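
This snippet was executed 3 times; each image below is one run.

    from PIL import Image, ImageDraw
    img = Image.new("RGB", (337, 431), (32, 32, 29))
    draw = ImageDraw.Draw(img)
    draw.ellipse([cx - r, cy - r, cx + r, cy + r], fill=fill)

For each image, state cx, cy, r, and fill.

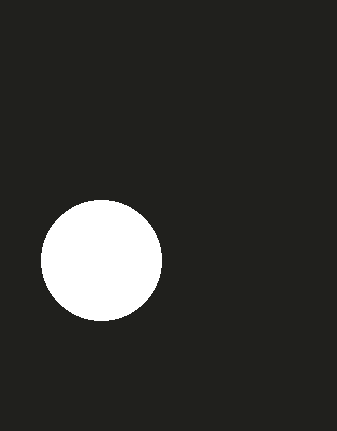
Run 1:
cx = 101, cy = 260, r = 60, fill = 'white'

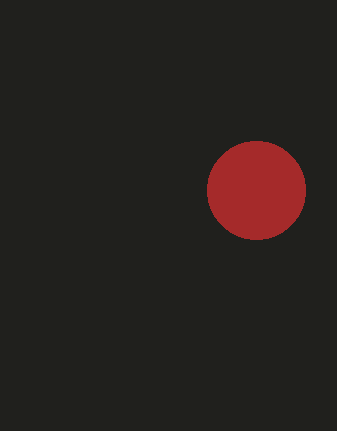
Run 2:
cx = 256; cy = 190; r = 49; fill = 'brown'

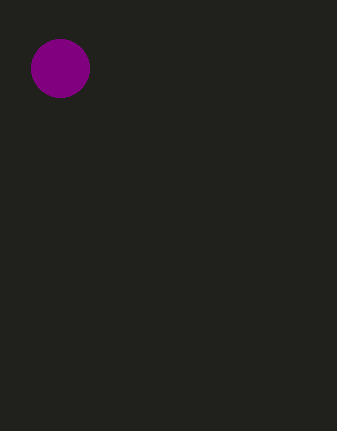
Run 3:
cx = 60
cy = 68
r = 29
fill = 'purple'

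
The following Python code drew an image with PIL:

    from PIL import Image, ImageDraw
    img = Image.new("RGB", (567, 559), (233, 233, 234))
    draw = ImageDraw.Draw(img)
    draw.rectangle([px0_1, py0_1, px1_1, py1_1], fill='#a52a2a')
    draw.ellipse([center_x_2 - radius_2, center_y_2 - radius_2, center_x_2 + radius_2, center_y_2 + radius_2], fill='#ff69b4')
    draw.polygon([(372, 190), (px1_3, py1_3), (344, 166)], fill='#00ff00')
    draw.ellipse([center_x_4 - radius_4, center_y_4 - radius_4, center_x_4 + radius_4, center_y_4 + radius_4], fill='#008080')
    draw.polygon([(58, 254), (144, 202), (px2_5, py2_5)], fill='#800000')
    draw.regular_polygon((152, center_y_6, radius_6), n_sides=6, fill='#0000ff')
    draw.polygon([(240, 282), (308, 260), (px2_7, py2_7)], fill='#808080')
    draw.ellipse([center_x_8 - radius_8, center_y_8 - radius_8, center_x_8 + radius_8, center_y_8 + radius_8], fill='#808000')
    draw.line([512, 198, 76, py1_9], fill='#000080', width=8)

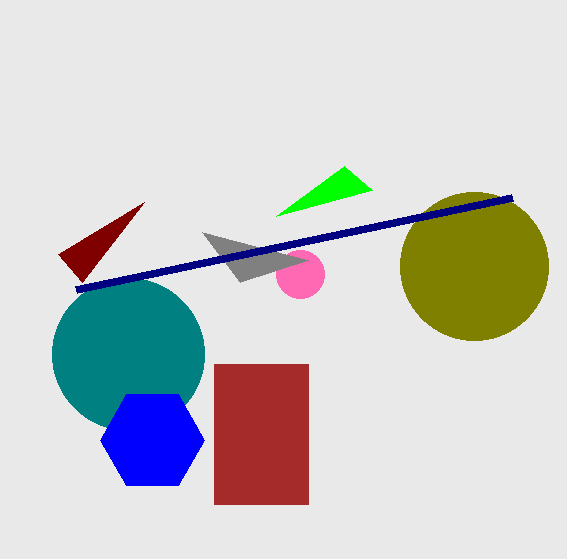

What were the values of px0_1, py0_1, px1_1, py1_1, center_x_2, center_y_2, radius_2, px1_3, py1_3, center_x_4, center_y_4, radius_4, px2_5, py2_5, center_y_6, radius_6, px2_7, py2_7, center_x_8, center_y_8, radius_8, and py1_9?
px0_1 = 214, py0_1 = 364, px1_1 = 308, py1_1 = 504, center_x_2 = 300, center_y_2 = 274, radius_2 = 24, px1_3 = 276, py1_3 = 216, center_x_4 = 128, center_y_4 = 354, radius_4 = 76, px2_5 = 82, py2_5 = 282, center_y_6 = 440, radius_6 = 52, px2_7 = 202, py2_7 = 232, center_x_8 = 474, center_y_8 = 266, radius_8 = 74, py1_9 = 290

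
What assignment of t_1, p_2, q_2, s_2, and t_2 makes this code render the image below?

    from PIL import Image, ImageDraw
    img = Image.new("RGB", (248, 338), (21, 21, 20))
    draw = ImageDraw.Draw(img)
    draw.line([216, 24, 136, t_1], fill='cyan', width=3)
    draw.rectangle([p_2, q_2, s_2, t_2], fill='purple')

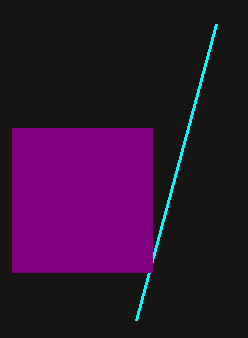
t_1 = 320
p_2 = 12
q_2 = 128
s_2 = 152
t_2 = 272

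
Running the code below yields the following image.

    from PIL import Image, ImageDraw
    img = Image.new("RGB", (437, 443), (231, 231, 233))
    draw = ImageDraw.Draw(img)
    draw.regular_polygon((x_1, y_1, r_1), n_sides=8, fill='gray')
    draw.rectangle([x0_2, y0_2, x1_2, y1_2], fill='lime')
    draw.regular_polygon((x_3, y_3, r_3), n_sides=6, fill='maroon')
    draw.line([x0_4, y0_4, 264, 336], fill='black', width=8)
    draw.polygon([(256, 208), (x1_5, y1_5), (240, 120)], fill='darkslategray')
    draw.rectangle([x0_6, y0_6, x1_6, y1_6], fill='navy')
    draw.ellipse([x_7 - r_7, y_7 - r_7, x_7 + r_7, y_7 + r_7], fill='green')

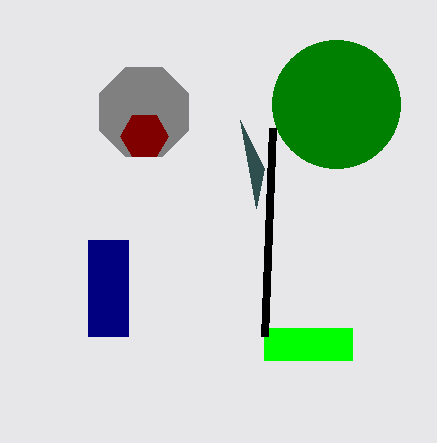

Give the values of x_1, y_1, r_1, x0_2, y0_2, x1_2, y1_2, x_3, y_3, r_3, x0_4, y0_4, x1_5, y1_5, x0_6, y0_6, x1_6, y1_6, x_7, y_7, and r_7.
x_1 = 144
y_1 = 112
r_1 = 48
x0_2 = 264
y0_2 = 328
x1_2 = 352
y1_2 = 360
x_3 = 144
y_3 = 136
r_3 = 24
x0_4 = 272
y0_4 = 128
x1_5 = 264
y1_5 = 168
x0_6 = 88
y0_6 = 240
x1_6 = 128
y1_6 = 336
x_7 = 336
y_7 = 104
r_7 = 64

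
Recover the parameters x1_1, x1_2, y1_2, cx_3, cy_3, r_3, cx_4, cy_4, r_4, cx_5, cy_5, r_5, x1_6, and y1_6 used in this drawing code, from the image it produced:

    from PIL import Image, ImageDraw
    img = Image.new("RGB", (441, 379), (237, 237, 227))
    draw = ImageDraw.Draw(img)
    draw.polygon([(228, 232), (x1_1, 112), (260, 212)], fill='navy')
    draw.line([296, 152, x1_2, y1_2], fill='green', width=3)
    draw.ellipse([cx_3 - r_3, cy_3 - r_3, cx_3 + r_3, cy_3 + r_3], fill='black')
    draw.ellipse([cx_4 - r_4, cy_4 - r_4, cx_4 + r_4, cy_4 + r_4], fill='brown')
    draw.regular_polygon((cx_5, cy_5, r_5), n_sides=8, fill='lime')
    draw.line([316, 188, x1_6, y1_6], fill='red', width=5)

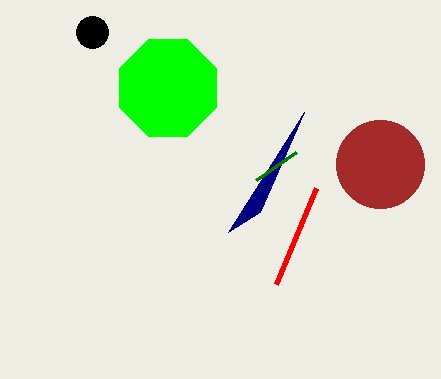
x1_1 = 304, x1_2 = 256, y1_2 = 180, cx_3 = 92, cy_3 = 32, r_3 = 16, cx_4 = 380, cy_4 = 164, r_4 = 44, cx_5 = 168, cy_5 = 88, r_5 = 52, x1_6 = 276, y1_6 = 284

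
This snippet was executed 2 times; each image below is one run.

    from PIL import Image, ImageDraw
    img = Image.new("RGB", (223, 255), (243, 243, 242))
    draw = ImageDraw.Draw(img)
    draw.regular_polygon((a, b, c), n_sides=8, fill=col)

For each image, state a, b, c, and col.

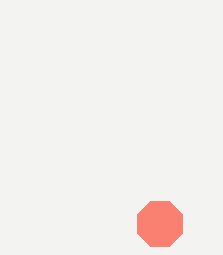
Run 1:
a = 160; b = 224; c = 24; col = 'salmon'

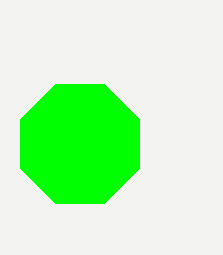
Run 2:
a = 80; b = 144; c = 64; col = 'lime'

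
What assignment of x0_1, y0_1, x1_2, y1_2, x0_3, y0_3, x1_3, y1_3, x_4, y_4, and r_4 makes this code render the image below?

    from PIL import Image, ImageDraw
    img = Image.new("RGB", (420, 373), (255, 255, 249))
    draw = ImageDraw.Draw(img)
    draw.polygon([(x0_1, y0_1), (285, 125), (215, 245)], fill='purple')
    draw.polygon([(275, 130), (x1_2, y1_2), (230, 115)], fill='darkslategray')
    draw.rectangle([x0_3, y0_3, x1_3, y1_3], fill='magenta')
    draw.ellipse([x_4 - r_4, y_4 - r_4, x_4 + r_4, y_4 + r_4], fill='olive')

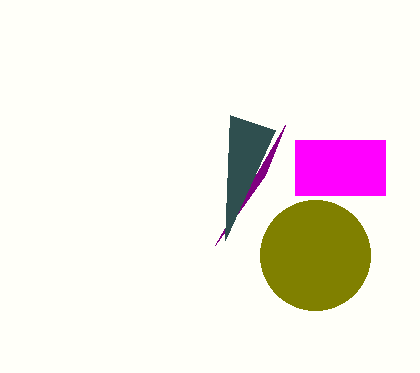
x0_1 = 265; y0_1 = 175; x1_2 = 225; y1_2 = 240; x0_3 = 295; y0_3 = 140; x1_3 = 385; y1_3 = 195; x_4 = 315; y_4 = 255; r_4 = 55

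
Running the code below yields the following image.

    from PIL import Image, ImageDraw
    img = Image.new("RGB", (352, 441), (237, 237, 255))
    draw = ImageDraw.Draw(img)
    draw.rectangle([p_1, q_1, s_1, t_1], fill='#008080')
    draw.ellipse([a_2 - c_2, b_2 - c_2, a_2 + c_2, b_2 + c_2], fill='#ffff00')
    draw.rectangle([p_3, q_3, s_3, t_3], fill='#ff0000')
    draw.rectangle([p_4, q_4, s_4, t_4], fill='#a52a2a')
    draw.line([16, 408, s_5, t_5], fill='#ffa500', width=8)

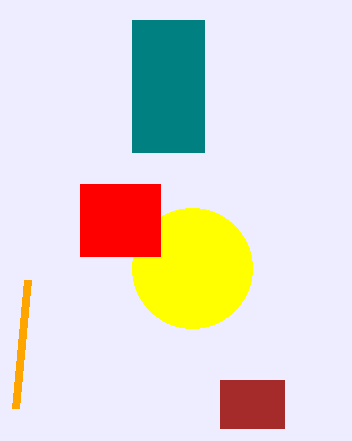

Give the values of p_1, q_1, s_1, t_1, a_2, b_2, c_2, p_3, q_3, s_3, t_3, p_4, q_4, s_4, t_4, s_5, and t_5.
p_1 = 132, q_1 = 20, s_1 = 204, t_1 = 152, a_2 = 192, b_2 = 268, c_2 = 60, p_3 = 80, q_3 = 184, s_3 = 160, t_3 = 256, p_4 = 220, q_4 = 380, s_4 = 284, t_4 = 428, s_5 = 28, t_5 = 280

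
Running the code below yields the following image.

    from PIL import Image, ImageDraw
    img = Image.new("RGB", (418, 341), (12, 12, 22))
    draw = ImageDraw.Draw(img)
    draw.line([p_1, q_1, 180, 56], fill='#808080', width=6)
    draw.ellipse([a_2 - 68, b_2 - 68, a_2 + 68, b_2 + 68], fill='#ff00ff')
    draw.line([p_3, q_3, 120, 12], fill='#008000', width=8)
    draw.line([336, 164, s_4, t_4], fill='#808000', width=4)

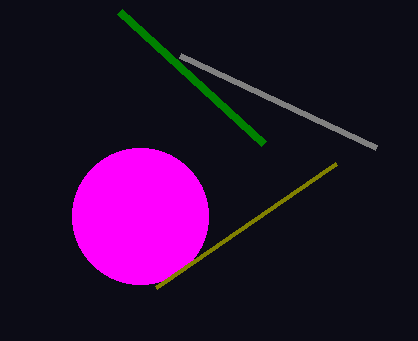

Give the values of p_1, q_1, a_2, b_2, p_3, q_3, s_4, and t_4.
p_1 = 376, q_1 = 148, a_2 = 140, b_2 = 216, p_3 = 264, q_3 = 144, s_4 = 156, t_4 = 288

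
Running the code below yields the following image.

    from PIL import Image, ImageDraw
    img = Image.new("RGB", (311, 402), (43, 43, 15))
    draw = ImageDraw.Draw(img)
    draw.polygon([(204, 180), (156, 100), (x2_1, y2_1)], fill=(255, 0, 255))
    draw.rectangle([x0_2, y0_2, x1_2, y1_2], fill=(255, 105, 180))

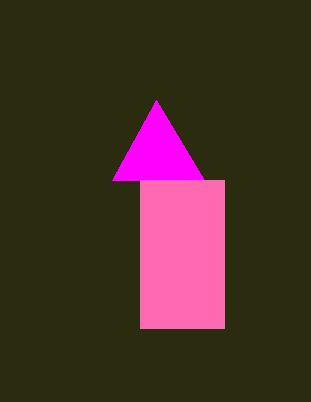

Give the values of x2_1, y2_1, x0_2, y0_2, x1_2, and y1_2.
x2_1 = 112, y2_1 = 180, x0_2 = 140, y0_2 = 180, x1_2 = 224, y1_2 = 328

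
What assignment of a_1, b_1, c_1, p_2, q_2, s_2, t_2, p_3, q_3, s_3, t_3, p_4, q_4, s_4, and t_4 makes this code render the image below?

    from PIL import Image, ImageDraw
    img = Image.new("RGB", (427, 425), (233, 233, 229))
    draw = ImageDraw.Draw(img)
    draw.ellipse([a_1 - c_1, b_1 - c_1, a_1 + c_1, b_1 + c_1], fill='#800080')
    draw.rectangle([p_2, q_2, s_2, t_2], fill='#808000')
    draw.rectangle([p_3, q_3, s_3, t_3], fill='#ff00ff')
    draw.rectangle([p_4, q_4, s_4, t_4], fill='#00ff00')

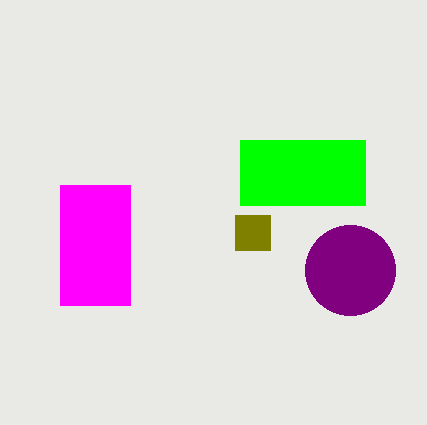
a_1 = 350; b_1 = 270; c_1 = 45; p_2 = 235; q_2 = 215; s_2 = 270; t_2 = 250; p_3 = 60; q_3 = 185; s_3 = 130; t_3 = 305; p_4 = 240; q_4 = 140; s_4 = 365; t_4 = 205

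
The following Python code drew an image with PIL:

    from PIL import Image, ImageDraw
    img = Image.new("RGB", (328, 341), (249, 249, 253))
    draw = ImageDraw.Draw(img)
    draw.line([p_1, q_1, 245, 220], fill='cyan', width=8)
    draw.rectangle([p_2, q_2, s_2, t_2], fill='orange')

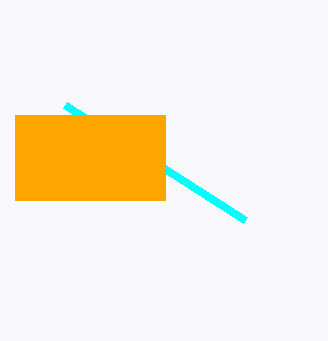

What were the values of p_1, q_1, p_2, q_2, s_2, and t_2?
p_1 = 65, q_1 = 105, p_2 = 15, q_2 = 115, s_2 = 165, t_2 = 200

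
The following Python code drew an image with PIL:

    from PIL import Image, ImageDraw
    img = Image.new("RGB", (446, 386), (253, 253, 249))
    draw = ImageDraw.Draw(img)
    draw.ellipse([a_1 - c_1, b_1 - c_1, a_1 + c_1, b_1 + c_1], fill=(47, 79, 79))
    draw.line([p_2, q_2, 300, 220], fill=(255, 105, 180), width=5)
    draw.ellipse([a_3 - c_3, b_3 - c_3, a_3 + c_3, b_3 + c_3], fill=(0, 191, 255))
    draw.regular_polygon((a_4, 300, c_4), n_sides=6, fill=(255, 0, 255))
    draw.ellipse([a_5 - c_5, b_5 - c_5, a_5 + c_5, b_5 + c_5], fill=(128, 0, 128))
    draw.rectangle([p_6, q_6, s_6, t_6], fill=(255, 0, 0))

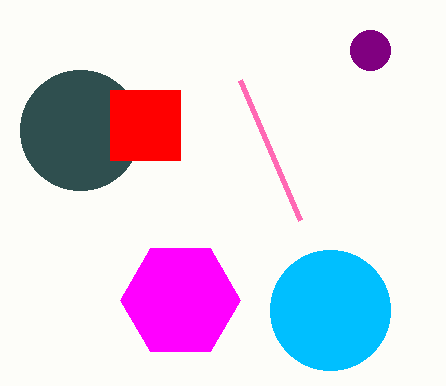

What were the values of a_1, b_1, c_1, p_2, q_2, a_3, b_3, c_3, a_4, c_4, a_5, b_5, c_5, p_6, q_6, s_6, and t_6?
a_1 = 80; b_1 = 130; c_1 = 60; p_2 = 240; q_2 = 80; a_3 = 330; b_3 = 310; c_3 = 60; a_4 = 180; c_4 = 60; a_5 = 370; b_5 = 50; c_5 = 20; p_6 = 110; q_6 = 90; s_6 = 180; t_6 = 160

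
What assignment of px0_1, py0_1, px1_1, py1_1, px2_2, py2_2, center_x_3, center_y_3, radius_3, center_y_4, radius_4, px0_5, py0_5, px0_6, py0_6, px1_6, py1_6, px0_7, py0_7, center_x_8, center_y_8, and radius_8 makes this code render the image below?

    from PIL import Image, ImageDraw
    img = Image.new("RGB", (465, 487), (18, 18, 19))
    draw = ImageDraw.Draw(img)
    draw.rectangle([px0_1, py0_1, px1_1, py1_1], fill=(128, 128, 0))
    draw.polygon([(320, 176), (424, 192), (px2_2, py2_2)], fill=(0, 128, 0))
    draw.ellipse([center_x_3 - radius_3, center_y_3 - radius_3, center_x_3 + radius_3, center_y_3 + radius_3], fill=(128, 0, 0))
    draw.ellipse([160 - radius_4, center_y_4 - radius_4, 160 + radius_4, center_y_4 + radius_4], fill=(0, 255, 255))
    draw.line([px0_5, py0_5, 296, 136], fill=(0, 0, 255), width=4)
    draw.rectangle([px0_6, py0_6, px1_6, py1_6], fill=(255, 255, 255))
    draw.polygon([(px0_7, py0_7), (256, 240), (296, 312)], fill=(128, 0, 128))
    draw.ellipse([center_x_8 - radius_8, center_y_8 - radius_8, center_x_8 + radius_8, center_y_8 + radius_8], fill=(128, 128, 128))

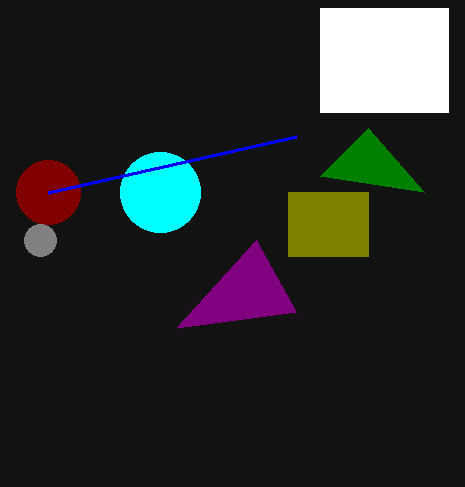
px0_1 = 288
py0_1 = 192
px1_1 = 368
py1_1 = 256
px2_2 = 368
py2_2 = 128
center_x_3 = 48
center_y_3 = 192
radius_3 = 32
center_y_4 = 192
radius_4 = 40
px0_5 = 48
py0_5 = 192
px0_6 = 320
py0_6 = 8
px1_6 = 448
py1_6 = 112
px0_7 = 176
py0_7 = 328
center_x_8 = 40
center_y_8 = 240
radius_8 = 16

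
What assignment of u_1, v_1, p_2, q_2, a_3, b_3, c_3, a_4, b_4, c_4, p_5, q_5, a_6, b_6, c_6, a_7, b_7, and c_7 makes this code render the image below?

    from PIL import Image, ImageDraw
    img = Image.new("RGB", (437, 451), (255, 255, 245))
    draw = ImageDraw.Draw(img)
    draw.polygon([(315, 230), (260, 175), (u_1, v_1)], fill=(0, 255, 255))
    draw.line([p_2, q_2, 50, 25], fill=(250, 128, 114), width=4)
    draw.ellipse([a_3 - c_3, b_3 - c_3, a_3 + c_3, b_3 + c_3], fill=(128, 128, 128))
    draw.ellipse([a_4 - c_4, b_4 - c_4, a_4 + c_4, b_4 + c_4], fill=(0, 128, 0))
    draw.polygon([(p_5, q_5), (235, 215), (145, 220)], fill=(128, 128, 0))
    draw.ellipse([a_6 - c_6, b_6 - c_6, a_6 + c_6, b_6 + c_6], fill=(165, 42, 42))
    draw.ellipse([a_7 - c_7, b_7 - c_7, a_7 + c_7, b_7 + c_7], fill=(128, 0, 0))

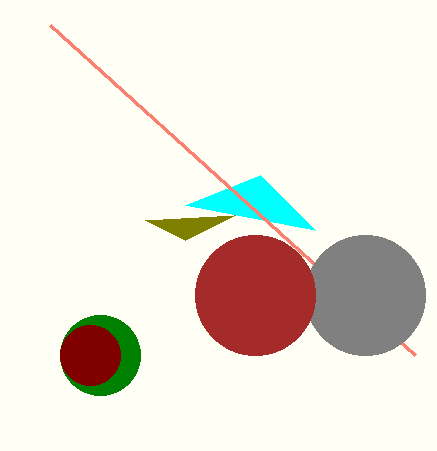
u_1 = 185
v_1 = 205
p_2 = 415
q_2 = 355
a_3 = 365
b_3 = 295
c_3 = 60
a_4 = 100
b_4 = 355
c_4 = 40
p_5 = 185
q_5 = 240
a_6 = 255
b_6 = 295
c_6 = 60
a_7 = 90
b_7 = 355
c_7 = 30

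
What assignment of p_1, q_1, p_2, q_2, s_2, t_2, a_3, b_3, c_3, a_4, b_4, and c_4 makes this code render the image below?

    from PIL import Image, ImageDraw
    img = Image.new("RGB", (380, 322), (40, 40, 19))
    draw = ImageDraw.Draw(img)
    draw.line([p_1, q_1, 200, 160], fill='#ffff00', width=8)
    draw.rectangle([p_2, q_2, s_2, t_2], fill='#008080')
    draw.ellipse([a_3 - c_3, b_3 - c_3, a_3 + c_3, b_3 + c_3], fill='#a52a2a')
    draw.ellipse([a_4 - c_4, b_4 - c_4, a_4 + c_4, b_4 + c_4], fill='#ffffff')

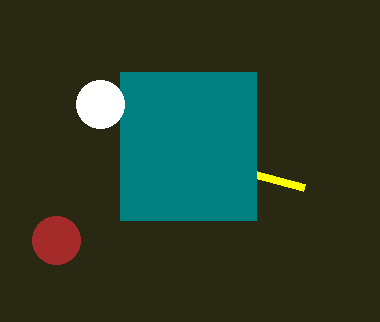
p_1 = 304
q_1 = 188
p_2 = 120
q_2 = 72
s_2 = 256
t_2 = 220
a_3 = 56
b_3 = 240
c_3 = 24
a_4 = 100
b_4 = 104
c_4 = 24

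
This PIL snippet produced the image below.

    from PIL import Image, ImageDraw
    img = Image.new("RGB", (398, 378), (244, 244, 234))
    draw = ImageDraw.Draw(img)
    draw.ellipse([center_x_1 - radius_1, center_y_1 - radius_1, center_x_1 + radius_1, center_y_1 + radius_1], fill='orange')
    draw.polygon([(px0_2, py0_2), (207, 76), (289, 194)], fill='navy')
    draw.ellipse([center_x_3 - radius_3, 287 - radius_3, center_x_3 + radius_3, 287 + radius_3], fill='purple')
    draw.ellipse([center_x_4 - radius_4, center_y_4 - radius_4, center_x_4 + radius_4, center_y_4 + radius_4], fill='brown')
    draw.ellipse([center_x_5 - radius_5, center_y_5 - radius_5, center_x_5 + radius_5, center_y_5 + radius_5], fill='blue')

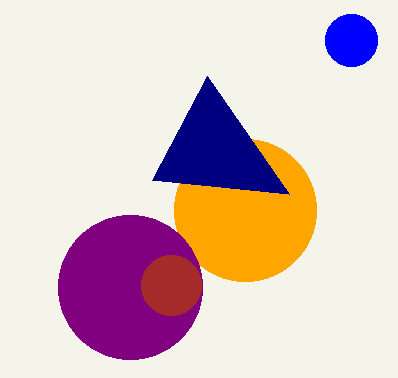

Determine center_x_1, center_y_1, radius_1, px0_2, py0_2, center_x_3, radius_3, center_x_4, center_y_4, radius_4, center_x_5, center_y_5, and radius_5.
center_x_1 = 245
center_y_1 = 210
radius_1 = 71
px0_2 = 152
py0_2 = 180
center_x_3 = 130
radius_3 = 72
center_x_4 = 171
center_y_4 = 285
radius_4 = 30
center_x_5 = 351
center_y_5 = 40
radius_5 = 26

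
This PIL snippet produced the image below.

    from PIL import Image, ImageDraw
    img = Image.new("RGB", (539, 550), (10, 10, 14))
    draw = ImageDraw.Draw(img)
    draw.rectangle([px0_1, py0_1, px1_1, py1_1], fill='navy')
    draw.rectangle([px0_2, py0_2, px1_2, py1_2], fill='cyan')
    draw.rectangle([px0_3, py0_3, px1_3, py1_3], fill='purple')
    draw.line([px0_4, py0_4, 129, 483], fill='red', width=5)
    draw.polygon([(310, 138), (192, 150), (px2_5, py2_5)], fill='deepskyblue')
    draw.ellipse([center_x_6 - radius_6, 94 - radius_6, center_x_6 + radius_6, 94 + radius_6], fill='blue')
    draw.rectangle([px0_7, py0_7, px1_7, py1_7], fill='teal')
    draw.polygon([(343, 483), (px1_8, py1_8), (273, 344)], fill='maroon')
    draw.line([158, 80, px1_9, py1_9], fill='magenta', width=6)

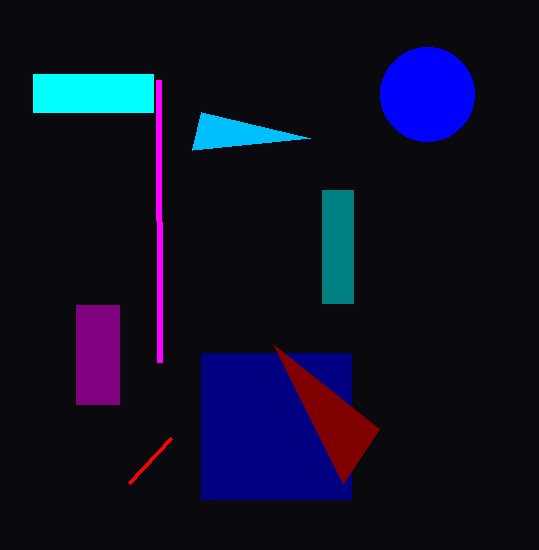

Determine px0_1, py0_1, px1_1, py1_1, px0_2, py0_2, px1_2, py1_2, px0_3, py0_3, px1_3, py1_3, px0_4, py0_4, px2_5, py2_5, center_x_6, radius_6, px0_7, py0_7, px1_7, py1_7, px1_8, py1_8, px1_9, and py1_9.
px0_1 = 201
py0_1 = 353
px1_1 = 351
py1_1 = 499
px0_2 = 33
py0_2 = 74
px1_2 = 153
py1_2 = 112
px0_3 = 76
py0_3 = 305
px1_3 = 119
py1_3 = 404
px0_4 = 171
py0_4 = 438
px2_5 = 201
py2_5 = 112
center_x_6 = 427
radius_6 = 47
px0_7 = 322
py0_7 = 190
px1_7 = 353
py1_7 = 303
px1_8 = 379
py1_8 = 429
px1_9 = 159
py1_9 = 362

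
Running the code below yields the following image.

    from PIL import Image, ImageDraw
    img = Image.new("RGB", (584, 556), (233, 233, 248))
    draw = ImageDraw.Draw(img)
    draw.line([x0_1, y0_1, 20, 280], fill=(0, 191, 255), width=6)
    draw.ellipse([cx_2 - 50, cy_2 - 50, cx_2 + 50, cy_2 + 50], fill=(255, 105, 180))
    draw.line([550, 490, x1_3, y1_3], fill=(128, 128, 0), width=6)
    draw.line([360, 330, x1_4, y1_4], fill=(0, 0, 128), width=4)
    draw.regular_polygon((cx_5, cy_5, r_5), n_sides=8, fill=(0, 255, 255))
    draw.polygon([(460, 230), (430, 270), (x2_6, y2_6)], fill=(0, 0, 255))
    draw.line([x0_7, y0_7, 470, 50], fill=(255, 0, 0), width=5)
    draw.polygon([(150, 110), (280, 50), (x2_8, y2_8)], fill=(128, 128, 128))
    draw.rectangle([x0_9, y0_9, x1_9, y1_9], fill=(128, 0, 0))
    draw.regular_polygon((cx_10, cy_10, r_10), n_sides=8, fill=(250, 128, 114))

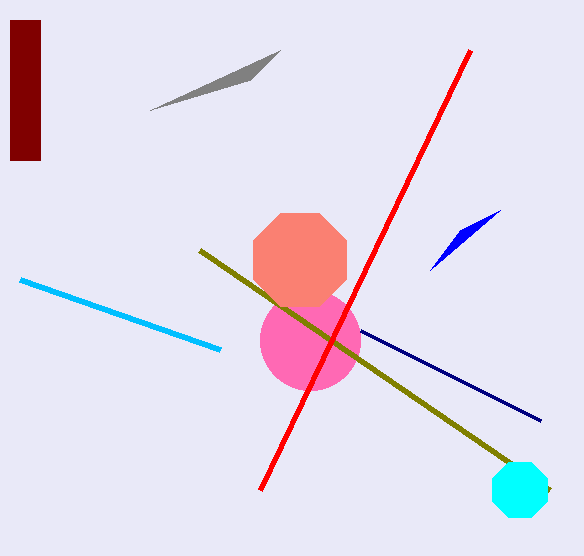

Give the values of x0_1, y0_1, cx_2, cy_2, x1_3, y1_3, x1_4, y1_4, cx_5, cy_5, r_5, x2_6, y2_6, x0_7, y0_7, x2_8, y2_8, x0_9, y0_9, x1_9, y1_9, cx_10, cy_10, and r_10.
x0_1 = 220
y0_1 = 350
cx_2 = 310
cy_2 = 340
x1_3 = 200
y1_3 = 250
x1_4 = 540
y1_4 = 420
cx_5 = 520
cy_5 = 490
r_5 = 30
x2_6 = 500
y2_6 = 210
x0_7 = 260
y0_7 = 490
x2_8 = 250
y2_8 = 80
x0_9 = 10
y0_9 = 20
x1_9 = 40
y1_9 = 160
cx_10 = 300
cy_10 = 260
r_10 = 50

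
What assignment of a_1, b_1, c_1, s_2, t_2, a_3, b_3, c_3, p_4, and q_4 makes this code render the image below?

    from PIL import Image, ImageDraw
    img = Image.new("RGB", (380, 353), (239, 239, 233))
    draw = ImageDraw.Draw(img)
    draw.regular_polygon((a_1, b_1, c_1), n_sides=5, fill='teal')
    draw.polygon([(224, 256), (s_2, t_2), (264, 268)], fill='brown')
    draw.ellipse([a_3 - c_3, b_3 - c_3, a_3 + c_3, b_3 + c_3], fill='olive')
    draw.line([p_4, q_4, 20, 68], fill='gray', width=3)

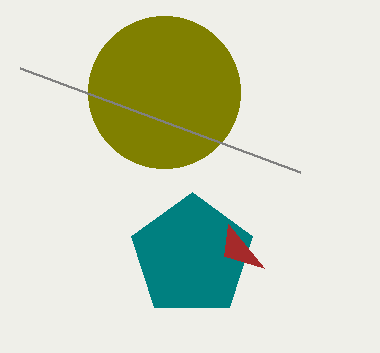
a_1 = 192; b_1 = 256; c_1 = 64; s_2 = 228; t_2 = 224; a_3 = 164; b_3 = 92; c_3 = 76; p_4 = 300; q_4 = 172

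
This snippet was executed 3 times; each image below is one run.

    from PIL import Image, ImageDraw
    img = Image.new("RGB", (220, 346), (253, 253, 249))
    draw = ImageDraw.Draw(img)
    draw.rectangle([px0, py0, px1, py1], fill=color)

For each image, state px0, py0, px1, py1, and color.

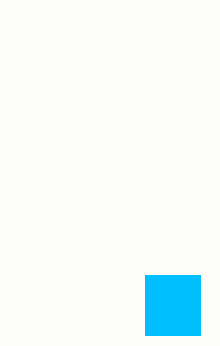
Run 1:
px0 = 145; py0 = 275; px1 = 200; py1 = 335; color = 'deepskyblue'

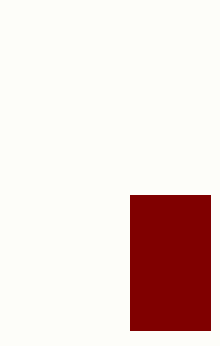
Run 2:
px0 = 130
py0 = 195
px1 = 210
py1 = 330
color = 'maroon'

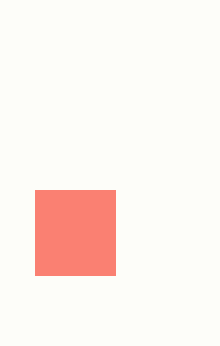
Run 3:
px0 = 35
py0 = 190
px1 = 115
py1 = 275
color = 'salmon'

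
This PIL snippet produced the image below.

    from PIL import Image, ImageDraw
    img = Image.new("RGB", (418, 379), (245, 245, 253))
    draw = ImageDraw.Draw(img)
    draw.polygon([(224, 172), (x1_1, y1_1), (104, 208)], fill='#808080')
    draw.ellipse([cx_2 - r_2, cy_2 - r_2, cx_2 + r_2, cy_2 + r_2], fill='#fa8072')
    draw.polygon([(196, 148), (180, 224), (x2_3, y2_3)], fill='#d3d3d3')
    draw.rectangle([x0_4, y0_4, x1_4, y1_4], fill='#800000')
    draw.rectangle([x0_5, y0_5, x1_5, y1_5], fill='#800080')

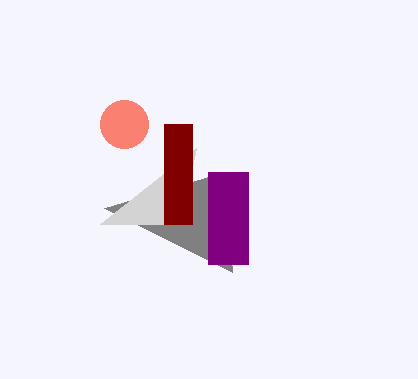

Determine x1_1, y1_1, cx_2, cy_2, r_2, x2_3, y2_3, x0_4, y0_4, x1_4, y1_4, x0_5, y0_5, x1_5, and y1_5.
x1_1 = 232; y1_1 = 272; cx_2 = 124; cy_2 = 124; r_2 = 24; x2_3 = 100; y2_3 = 224; x0_4 = 164; y0_4 = 124; x1_4 = 192; y1_4 = 224; x0_5 = 208; y0_5 = 172; x1_5 = 248; y1_5 = 264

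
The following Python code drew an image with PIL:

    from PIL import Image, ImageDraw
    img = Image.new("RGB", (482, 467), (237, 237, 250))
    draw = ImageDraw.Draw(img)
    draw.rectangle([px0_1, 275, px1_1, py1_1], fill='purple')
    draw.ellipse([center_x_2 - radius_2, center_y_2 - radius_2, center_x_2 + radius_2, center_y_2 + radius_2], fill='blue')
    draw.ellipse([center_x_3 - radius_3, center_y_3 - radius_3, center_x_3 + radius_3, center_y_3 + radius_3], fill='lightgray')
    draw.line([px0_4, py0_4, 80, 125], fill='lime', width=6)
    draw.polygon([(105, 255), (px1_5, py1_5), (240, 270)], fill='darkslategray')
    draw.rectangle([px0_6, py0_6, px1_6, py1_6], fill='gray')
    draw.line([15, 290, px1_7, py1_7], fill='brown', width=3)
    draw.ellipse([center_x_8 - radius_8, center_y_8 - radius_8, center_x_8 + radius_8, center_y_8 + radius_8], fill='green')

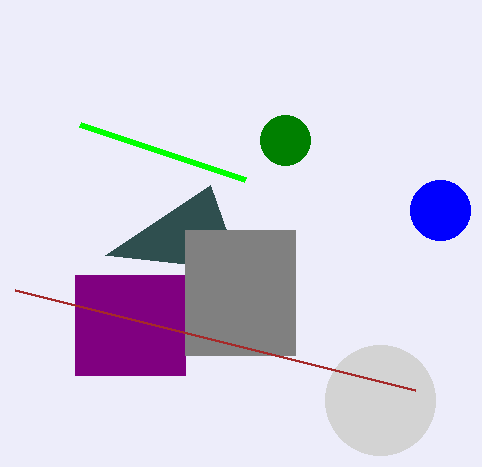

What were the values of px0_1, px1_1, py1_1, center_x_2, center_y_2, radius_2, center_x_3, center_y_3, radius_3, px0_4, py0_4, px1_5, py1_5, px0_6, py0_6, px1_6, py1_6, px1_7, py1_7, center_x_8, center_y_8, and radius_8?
px0_1 = 75
px1_1 = 185
py1_1 = 375
center_x_2 = 440
center_y_2 = 210
radius_2 = 30
center_x_3 = 380
center_y_3 = 400
radius_3 = 55
px0_4 = 245
py0_4 = 180
px1_5 = 210
py1_5 = 185
px0_6 = 185
py0_6 = 230
px1_6 = 295
py1_6 = 355
px1_7 = 415
py1_7 = 390
center_x_8 = 285
center_y_8 = 140
radius_8 = 25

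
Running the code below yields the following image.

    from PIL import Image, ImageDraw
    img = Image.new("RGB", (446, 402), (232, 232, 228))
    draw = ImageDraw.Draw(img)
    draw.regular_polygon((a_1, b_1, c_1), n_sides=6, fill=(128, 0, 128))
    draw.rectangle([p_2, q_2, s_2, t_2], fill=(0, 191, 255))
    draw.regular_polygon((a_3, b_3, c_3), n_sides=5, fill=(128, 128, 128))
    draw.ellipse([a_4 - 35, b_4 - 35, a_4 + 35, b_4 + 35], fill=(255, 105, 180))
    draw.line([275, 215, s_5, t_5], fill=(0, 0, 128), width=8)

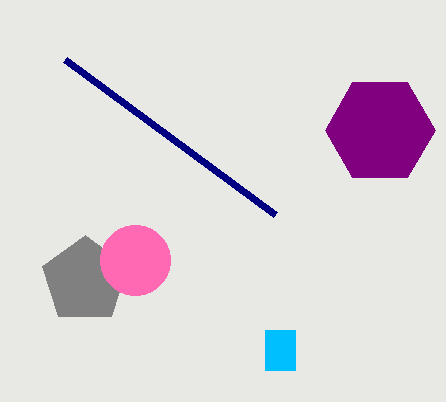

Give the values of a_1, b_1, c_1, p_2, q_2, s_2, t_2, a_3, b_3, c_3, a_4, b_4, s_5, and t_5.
a_1 = 380
b_1 = 130
c_1 = 55
p_2 = 265
q_2 = 330
s_2 = 295
t_2 = 370
a_3 = 85
b_3 = 280
c_3 = 45
a_4 = 135
b_4 = 260
s_5 = 65
t_5 = 60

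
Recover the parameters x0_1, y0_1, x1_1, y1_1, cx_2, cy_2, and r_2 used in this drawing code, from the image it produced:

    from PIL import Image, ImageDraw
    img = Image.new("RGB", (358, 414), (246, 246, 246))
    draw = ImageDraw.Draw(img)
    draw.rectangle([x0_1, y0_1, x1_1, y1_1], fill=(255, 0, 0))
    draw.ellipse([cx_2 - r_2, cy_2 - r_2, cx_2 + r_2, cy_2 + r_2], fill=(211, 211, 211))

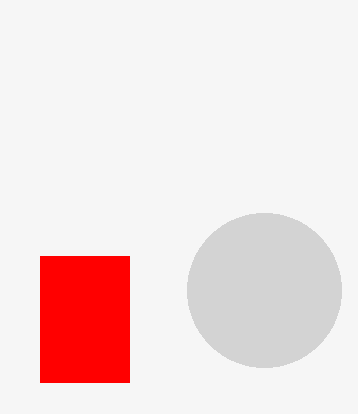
x0_1 = 40; y0_1 = 256; x1_1 = 129; y1_1 = 382; cx_2 = 264; cy_2 = 290; r_2 = 77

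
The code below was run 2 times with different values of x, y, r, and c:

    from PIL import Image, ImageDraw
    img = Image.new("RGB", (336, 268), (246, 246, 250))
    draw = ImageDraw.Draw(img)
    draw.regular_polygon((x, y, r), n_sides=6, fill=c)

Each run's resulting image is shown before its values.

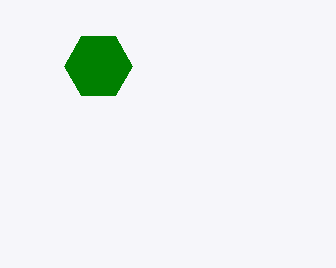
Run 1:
x = 98
y = 66
r = 34
c = 'green'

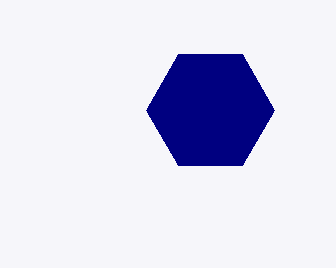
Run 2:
x = 210, y = 110, r = 64, c = 'navy'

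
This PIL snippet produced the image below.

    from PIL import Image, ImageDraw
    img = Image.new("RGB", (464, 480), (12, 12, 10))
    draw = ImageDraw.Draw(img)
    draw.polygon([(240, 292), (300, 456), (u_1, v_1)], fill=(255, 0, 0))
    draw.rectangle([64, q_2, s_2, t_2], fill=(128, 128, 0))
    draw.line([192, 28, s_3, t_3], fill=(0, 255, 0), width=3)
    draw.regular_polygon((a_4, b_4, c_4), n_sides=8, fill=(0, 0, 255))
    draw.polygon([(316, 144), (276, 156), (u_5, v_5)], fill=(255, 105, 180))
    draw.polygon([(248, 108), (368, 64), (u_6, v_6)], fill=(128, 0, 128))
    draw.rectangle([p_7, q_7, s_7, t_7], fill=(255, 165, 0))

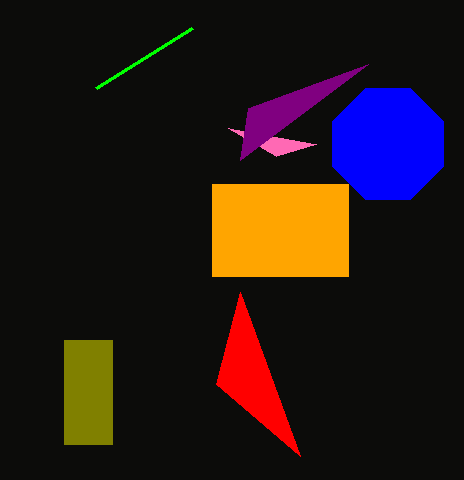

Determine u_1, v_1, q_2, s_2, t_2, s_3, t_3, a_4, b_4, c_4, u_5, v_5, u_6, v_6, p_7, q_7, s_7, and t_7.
u_1 = 216; v_1 = 384; q_2 = 340; s_2 = 112; t_2 = 444; s_3 = 96; t_3 = 88; a_4 = 388; b_4 = 144; c_4 = 60; u_5 = 228; v_5 = 128; u_6 = 240; v_6 = 160; p_7 = 212; q_7 = 184; s_7 = 348; t_7 = 276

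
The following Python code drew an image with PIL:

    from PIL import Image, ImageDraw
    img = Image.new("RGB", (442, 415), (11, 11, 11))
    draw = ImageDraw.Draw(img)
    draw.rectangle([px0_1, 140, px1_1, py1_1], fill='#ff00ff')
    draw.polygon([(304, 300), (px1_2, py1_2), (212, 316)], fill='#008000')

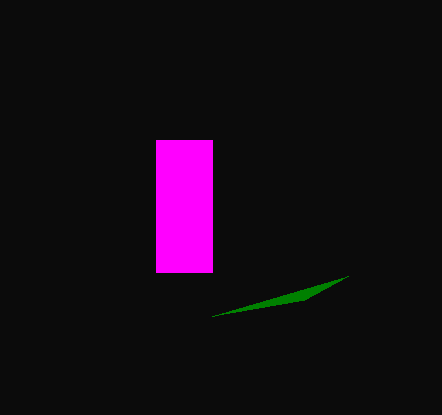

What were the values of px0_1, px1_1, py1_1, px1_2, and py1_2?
px0_1 = 156; px1_1 = 212; py1_1 = 272; px1_2 = 348; py1_2 = 276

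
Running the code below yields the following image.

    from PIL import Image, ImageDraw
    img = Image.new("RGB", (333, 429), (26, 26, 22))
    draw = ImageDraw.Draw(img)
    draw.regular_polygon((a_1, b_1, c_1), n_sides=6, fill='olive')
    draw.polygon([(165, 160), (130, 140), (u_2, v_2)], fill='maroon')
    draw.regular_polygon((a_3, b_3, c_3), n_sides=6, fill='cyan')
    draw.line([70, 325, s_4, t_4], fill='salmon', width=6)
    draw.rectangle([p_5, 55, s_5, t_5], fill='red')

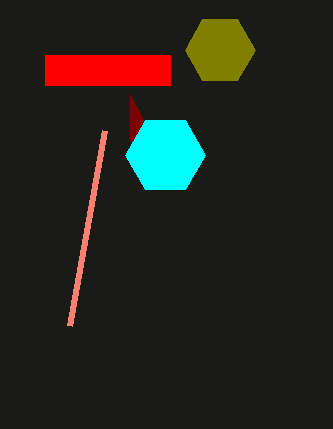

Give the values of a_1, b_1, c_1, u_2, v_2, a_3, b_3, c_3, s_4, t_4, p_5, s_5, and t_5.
a_1 = 220
b_1 = 50
c_1 = 35
u_2 = 130
v_2 = 95
a_3 = 165
b_3 = 155
c_3 = 40
s_4 = 105
t_4 = 130
p_5 = 45
s_5 = 170
t_5 = 85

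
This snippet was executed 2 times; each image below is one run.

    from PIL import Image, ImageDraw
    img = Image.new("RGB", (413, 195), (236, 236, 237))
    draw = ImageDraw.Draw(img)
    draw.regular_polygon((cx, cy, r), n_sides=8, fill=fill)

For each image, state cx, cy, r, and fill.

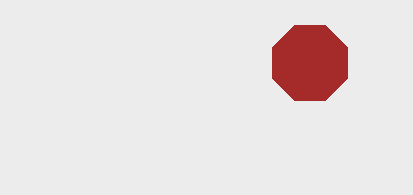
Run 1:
cx = 310
cy = 63
r = 41
fill = 'brown'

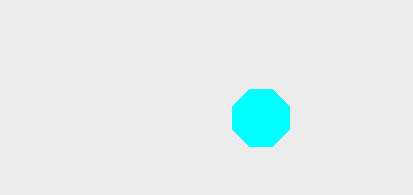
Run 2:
cx = 261, cy = 118, r = 31, fill = 'cyan'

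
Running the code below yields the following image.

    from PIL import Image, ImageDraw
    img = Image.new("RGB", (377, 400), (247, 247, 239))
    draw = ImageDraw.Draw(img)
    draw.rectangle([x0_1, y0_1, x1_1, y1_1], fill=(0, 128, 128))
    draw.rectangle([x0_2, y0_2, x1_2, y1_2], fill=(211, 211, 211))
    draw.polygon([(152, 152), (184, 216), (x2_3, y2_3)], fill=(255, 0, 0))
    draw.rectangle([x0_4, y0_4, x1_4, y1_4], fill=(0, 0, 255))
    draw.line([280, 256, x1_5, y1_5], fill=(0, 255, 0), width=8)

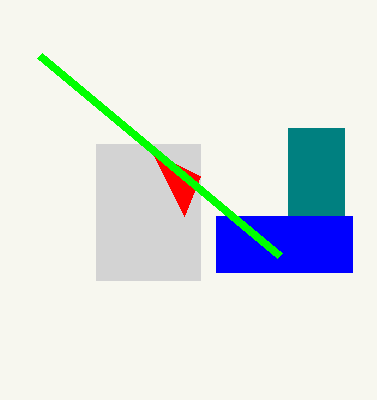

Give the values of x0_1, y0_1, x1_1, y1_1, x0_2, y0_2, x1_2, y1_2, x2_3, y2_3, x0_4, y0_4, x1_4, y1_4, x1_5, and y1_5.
x0_1 = 288
y0_1 = 128
x1_1 = 344
y1_1 = 216
x0_2 = 96
y0_2 = 144
x1_2 = 200
y1_2 = 280
x2_3 = 200
y2_3 = 176
x0_4 = 216
y0_4 = 216
x1_4 = 352
y1_4 = 272
x1_5 = 40
y1_5 = 56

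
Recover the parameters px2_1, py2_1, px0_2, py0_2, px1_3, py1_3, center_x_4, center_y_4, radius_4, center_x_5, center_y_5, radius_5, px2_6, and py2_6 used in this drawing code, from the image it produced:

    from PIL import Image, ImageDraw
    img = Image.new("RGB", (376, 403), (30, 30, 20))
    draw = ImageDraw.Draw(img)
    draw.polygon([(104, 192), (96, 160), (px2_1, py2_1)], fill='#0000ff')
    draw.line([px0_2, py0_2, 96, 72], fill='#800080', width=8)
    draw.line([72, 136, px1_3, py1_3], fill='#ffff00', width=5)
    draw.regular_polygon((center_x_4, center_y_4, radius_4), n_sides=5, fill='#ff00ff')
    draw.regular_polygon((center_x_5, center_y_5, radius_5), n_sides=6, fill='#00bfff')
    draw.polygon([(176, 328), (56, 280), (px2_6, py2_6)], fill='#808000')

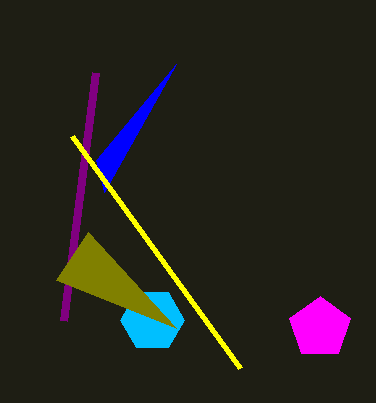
px2_1 = 176; py2_1 = 64; px0_2 = 64; py0_2 = 320; px1_3 = 240; py1_3 = 368; center_x_4 = 320; center_y_4 = 328; radius_4 = 32; center_x_5 = 152; center_y_5 = 320; radius_5 = 32; px2_6 = 88; py2_6 = 232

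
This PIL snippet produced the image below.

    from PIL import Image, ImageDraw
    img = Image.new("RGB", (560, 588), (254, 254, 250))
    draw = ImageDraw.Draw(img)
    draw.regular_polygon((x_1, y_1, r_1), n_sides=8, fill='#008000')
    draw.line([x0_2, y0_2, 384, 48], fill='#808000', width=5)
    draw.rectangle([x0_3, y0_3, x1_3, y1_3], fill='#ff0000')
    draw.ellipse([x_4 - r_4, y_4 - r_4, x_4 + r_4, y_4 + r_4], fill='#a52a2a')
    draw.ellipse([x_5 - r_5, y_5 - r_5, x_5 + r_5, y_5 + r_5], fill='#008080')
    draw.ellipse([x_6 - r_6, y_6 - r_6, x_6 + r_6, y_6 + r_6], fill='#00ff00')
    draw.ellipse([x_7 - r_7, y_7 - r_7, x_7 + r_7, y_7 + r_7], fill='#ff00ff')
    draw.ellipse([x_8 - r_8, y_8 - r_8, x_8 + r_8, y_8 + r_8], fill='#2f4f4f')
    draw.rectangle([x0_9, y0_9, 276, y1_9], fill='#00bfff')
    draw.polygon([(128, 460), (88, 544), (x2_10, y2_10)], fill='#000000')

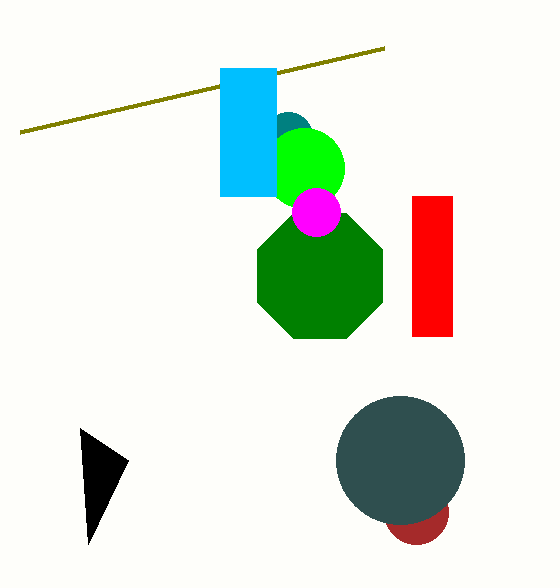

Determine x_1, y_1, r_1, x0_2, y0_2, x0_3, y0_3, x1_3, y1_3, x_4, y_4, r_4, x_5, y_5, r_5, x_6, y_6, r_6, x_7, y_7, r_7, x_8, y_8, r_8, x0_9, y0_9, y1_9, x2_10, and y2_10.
x_1 = 320
y_1 = 276
r_1 = 68
x0_2 = 20
y0_2 = 132
x0_3 = 412
y0_3 = 196
x1_3 = 452
y1_3 = 336
x_4 = 416
y_4 = 512
r_4 = 32
x_5 = 288
y_5 = 136
r_5 = 24
x_6 = 304
y_6 = 168
r_6 = 40
x_7 = 316
y_7 = 212
r_7 = 24
x_8 = 400
y_8 = 460
r_8 = 64
x0_9 = 220
y0_9 = 68
y1_9 = 196
x2_10 = 80
y2_10 = 428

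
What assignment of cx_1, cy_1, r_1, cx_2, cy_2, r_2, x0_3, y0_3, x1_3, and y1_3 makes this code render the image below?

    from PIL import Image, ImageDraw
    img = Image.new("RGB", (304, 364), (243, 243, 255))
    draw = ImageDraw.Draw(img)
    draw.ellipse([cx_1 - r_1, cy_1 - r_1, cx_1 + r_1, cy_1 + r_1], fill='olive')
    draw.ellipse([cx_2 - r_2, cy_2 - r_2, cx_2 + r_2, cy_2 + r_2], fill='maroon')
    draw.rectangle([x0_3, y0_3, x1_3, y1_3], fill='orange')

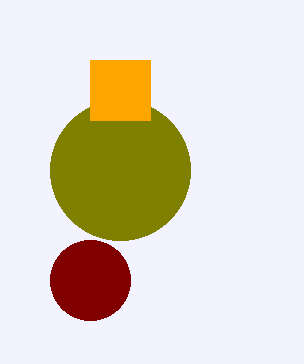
cx_1 = 120
cy_1 = 170
r_1 = 70
cx_2 = 90
cy_2 = 280
r_2 = 40
x0_3 = 90
y0_3 = 60
x1_3 = 150
y1_3 = 120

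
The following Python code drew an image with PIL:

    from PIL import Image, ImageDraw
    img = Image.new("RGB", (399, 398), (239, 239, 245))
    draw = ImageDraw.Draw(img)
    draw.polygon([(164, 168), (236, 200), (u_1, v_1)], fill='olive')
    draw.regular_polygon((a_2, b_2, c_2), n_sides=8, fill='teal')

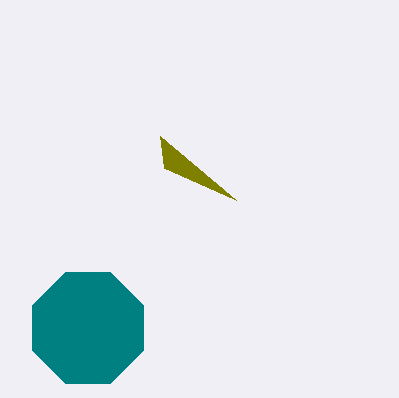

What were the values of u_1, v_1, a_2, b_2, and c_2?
u_1 = 160
v_1 = 136
a_2 = 88
b_2 = 328
c_2 = 60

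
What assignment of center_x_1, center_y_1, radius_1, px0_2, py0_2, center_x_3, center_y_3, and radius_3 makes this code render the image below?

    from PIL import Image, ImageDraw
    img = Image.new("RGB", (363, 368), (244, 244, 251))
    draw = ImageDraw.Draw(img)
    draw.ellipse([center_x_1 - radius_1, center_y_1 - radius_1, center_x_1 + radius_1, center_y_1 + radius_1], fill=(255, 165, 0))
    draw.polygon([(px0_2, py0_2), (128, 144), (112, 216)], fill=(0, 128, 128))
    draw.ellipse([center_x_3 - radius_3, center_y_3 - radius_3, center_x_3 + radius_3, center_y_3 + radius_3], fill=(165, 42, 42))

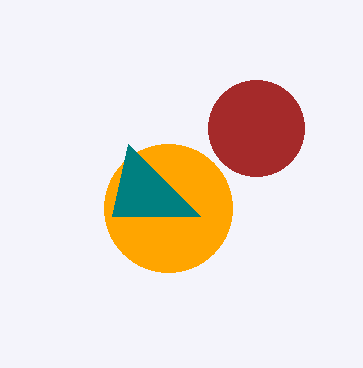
center_x_1 = 168, center_y_1 = 208, radius_1 = 64, px0_2 = 200, py0_2 = 216, center_x_3 = 256, center_y_3 = 128, radius_3 = 48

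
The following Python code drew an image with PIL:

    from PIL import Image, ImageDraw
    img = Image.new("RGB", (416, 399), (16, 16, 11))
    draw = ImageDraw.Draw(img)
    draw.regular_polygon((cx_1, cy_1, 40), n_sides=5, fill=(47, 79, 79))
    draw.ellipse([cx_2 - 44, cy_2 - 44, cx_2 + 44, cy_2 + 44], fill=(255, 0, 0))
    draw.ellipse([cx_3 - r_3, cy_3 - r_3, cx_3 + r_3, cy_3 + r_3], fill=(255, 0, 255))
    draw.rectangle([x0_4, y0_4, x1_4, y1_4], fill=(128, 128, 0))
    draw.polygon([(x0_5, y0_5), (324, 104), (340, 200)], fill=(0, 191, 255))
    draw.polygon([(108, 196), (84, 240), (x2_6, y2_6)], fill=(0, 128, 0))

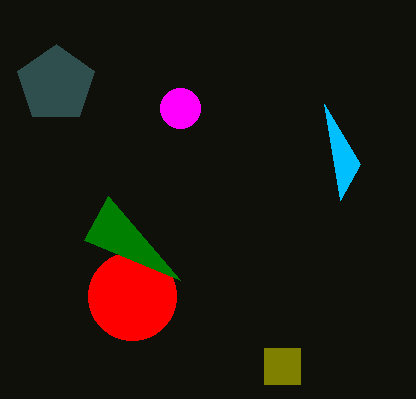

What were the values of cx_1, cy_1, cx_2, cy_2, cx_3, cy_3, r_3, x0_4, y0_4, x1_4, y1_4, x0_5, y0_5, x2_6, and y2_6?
cx_1 = 56; cy_1 = 84; cx_2 = 132; cy_2 = 296; cx_3 = 180; cy_3 = 108; r_3 = 20; x0_4 = 264; y0_4 = 348; x1_4 = 300; y1_4 = 384; x0_5 = 360; y0_5 = 164; x2_6 = 180; y2_6 = 280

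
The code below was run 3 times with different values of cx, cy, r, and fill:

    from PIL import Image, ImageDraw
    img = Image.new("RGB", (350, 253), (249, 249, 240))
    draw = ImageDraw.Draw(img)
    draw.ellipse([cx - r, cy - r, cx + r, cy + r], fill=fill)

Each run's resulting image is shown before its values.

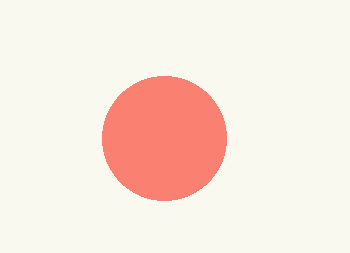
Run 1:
cx = 164
cy = 138
r = 62
fill = 'salmon'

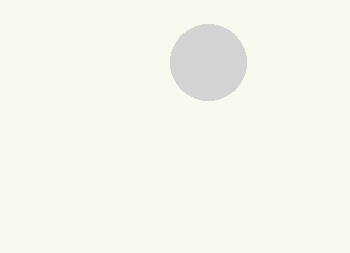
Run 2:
cx = 208, cy = 62, r = 38, fill = 'lightgray'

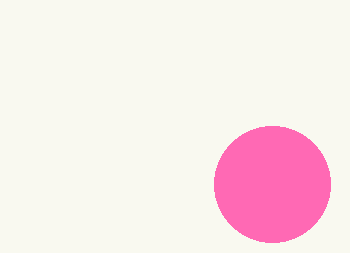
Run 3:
cx = 272
cy = 184
r = 58
fill = 'hotpink'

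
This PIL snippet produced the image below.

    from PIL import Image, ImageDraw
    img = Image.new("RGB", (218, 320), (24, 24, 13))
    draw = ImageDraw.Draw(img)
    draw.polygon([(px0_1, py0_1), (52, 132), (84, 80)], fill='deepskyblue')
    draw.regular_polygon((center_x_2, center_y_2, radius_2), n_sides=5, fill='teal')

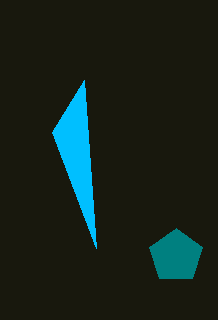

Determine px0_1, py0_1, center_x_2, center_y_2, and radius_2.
px0_1 = 96
py0_1 = 248
center_x_2 = 176
center_y_2 = 256
radius_2 = 28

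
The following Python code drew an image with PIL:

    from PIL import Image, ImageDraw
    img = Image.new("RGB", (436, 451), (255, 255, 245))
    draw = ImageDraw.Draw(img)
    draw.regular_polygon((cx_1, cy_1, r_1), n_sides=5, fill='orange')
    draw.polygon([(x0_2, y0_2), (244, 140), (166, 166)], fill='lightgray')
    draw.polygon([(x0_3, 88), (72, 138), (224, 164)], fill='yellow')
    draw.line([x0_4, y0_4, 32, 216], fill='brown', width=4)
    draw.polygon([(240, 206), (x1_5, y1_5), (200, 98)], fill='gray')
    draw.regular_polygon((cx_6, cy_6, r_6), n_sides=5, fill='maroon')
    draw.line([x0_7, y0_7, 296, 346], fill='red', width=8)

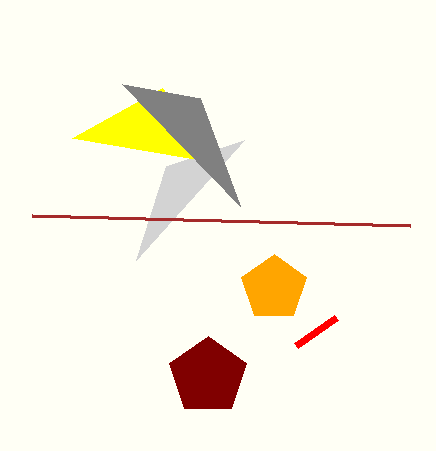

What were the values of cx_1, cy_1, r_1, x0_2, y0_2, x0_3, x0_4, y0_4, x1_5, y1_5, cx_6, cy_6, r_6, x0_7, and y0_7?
cx_1 = 274, cy_1 = 288, r_1 = 34, x0_2 = 136, y0_2 = 260, x0_3 = 162, x0_4 = 410, y0_4 = 226, x1_5 = 122, y1_5 = 84, cx_6 = 208, cy_6 = 376, r_6 = 40, x0_7 = 336, y0_7 = 318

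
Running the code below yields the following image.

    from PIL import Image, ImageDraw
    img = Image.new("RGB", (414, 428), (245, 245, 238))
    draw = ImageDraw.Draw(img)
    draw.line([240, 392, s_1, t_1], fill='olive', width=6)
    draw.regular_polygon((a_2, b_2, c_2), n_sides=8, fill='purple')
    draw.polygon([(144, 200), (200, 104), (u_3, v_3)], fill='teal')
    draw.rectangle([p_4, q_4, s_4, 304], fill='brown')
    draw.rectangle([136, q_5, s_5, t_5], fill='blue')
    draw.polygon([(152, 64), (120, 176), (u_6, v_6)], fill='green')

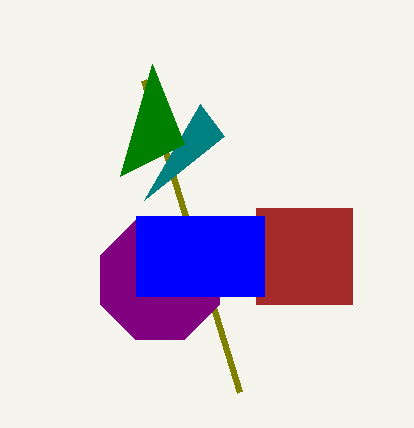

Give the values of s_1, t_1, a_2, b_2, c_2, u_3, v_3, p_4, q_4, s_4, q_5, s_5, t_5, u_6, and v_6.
s_1 = 144
t_1 = 80
a_2 = 160
b_2 = 280
c_2 = 64
u_3 = 224
v_3 = 136
p_4 = 256
q_4 = 208
s_4 = 352
q_5 = 216
s_5 = 264
t_5 = 296
u_6 = 184
v_6 = 144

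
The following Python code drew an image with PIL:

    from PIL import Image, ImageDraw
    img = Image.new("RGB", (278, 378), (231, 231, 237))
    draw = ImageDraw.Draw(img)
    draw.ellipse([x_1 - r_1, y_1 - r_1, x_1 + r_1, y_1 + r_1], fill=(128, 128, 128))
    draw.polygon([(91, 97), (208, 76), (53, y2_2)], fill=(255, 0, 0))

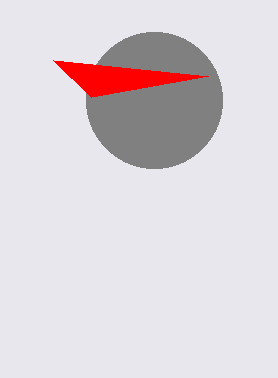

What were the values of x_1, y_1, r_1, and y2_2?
x_1 = 154; y_1 = 100; r_1 = 68; y2_2 = 60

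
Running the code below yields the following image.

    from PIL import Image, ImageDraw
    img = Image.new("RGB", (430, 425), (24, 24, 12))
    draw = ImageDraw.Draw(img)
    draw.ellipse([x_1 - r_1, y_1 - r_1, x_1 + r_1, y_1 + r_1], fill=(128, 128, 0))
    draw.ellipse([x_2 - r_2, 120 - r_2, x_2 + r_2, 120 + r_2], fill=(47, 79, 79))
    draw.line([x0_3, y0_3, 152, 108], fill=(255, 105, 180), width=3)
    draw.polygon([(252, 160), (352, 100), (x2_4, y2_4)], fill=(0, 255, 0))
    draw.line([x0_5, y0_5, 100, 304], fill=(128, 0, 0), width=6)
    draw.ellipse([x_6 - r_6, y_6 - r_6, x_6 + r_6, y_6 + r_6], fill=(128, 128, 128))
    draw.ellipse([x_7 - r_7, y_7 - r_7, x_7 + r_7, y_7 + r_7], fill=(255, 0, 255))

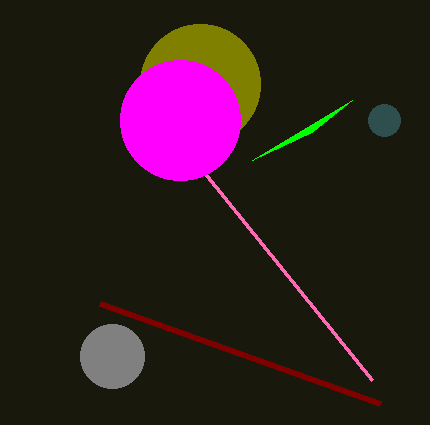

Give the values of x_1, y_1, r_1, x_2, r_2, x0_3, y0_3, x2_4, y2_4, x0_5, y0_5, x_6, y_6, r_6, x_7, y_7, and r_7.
x_1 = 200
y_1 = 84
r_1 = 60
x_2 = 384
r_2 = 16
x0_3 = 372
y0_3 = 380
x2_4 = 312
y2_4 = 132
x0_5 = 380
y0_5 = 404
x_6 = 112
y_6 = 356
r_6 = 32
x_7 = 180
y_7 = 120
r_7 = 60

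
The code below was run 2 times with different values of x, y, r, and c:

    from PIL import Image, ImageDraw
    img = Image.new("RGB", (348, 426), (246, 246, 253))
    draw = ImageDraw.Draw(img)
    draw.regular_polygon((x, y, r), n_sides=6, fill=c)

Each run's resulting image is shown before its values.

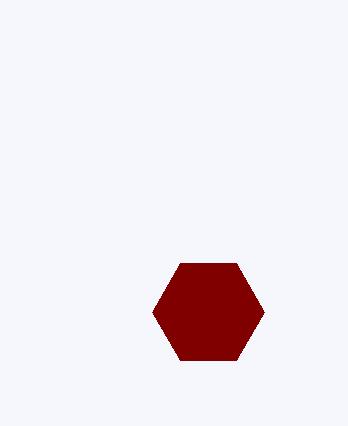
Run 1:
x = 208
y = 312
r = 56
c = 'maroon'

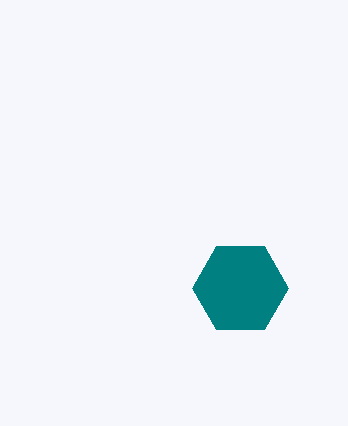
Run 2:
x = 240
y = 288
r = 48
c = 'teal'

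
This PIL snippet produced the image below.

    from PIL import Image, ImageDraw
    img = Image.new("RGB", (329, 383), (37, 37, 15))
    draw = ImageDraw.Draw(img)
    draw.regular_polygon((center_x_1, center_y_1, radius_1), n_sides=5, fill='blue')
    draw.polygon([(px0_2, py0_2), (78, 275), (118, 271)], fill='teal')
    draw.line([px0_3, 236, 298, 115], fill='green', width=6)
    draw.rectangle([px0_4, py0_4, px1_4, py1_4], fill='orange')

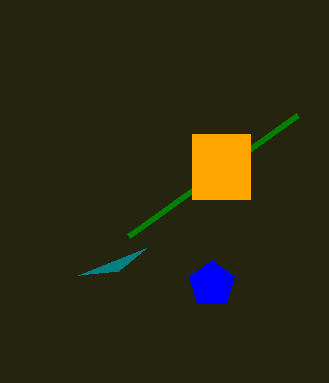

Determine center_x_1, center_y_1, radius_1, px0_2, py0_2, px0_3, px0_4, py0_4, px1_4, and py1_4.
center_x_1 = 212; center_y_1 = 284; radius_1 = 24; px0_2 = 146; py0_2 = 248; px0_3 = 129; px0_4 = 192; py0_4 = 134; px1_4 = 250; py1_4 = 199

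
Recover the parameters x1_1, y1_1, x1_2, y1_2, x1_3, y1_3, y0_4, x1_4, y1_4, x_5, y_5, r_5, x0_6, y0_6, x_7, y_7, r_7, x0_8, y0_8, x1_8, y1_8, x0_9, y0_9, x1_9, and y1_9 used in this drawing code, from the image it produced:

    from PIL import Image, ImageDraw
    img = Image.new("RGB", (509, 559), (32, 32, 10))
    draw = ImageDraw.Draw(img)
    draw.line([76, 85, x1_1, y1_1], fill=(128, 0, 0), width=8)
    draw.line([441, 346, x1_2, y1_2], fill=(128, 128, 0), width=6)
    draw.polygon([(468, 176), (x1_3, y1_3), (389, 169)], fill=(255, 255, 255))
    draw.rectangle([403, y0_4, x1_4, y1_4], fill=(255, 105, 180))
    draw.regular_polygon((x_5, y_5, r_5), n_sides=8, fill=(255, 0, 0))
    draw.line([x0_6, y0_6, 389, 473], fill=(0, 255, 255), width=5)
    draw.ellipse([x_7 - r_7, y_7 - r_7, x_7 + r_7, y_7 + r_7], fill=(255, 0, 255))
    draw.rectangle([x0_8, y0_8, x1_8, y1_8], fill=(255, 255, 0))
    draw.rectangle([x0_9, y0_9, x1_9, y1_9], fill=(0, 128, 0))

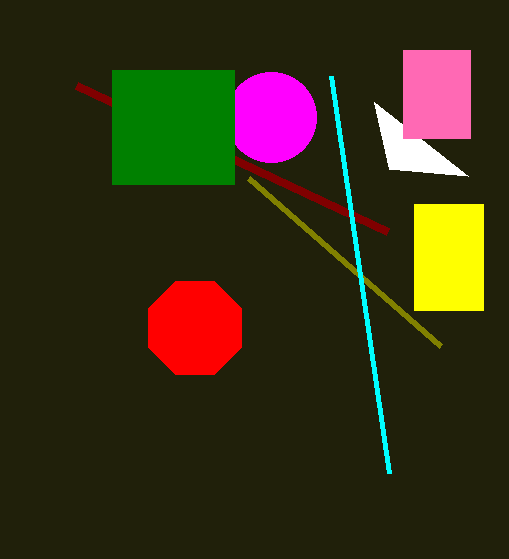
x1_1 = 387
y1_1 = 231
x1_2 = 249
y1_2 = 178
x1_3 = 374
y1_3 = 102
y0_4 = 50
x1_4 = 470
y1_4 = 138
x_5 = 195
y_5 = 328
r_5 = 50
x0_6 = 331
y0_6 = 76
x_7 = 271
y_7 = 117
r_7 = 45
x0_8 = 414
y0_8 = 204
x1_8 = 483
y1_8 = 310
x0_9 = 112
y0_9 = 70
x1_9 = 234
y1_9 = 184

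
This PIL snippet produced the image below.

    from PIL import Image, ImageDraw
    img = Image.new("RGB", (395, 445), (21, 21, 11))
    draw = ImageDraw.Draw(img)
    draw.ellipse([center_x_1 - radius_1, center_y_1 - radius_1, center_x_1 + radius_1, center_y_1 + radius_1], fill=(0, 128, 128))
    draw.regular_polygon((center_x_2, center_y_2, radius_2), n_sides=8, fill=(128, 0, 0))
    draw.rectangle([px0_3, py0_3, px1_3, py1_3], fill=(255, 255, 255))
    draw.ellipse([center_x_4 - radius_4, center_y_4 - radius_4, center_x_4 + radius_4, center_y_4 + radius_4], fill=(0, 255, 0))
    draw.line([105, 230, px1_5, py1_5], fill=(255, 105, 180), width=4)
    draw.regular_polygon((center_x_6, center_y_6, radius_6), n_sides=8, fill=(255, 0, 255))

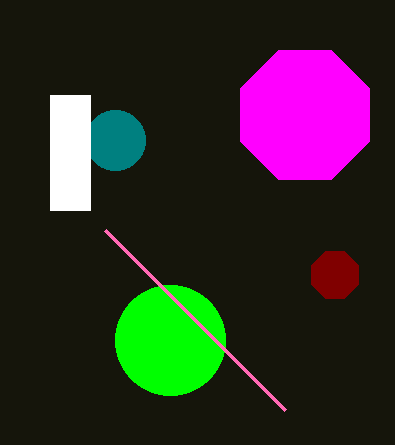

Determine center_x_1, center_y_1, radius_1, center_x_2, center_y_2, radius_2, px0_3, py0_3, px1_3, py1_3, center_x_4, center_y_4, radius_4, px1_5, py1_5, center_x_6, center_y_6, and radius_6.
center_x_1 = 115, center_y_1 = 140, radius_1 = 30, center_x_2 = 335, center_y_2 = 275, radius_2 = 25, px0_3 = 50, py0_3 = 95, px1_3 = 90, py1_3 = 210, center_x_4 = 170, center_y_4 = 340, radius_4 = 55, px1_5 = 285, py1_5 = 410, center_x_6 = 305, center_y_6 = 115, radius_6 = 70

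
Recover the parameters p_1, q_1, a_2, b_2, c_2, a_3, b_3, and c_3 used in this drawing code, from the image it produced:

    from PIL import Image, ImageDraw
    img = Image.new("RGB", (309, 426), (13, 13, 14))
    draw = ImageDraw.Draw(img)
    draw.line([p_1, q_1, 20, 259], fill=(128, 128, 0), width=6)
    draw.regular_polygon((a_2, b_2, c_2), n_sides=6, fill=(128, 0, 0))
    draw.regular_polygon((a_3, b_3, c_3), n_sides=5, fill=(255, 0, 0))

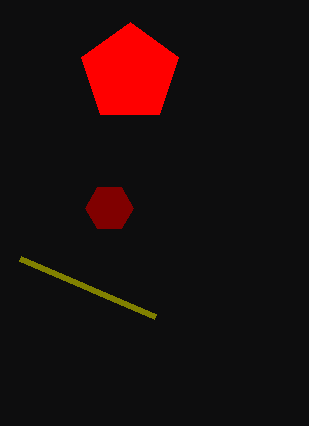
p_1 = 155
q_1 = 317
a_2 = 109
b_2 = 208
c_2 = 24
a_3 = 130
b_3 = 73
c_3 = 51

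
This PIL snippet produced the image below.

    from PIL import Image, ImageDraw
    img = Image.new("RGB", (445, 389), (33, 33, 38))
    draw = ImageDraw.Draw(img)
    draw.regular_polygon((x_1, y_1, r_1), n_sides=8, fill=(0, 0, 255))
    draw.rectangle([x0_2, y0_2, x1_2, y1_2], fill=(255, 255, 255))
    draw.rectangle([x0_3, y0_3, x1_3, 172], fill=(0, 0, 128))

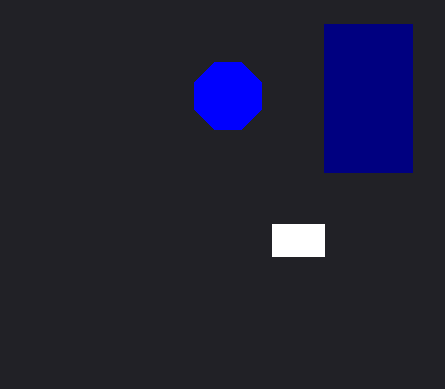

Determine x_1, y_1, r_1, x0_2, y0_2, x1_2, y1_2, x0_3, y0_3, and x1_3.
x_1 = 228
y_1 = 96
r_1 = 36
x0_2 = 272
y0_2 = 224
x1_2 = 324
y1_2 = 256
x0_3 = 324
y0_3 = 24
x1_3 = 412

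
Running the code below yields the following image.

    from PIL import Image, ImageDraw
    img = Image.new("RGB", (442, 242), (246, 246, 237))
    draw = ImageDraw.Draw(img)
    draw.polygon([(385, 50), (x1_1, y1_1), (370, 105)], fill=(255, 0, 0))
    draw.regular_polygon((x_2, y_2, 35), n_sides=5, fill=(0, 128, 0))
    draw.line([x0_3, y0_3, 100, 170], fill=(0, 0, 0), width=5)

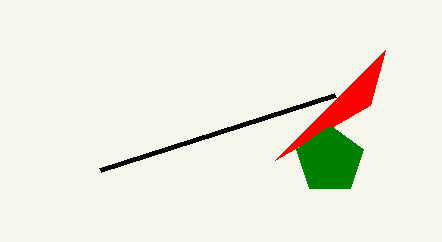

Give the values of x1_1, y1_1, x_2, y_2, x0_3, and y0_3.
x1_1 = 275, y1_1 = 160, x_2 = 330, y_2 = 160, x0_3 = 335, y0_3 = 95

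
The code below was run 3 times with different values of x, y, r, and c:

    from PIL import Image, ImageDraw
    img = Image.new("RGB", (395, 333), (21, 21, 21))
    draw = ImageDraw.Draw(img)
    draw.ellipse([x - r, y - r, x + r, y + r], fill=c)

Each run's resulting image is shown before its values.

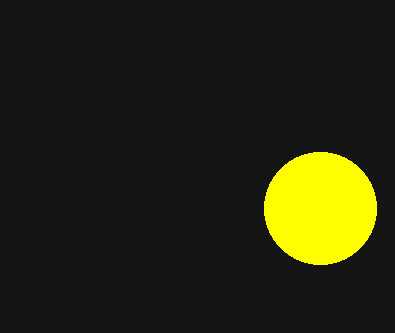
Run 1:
x = 320
y = 208
r = 56
c = 'yellow'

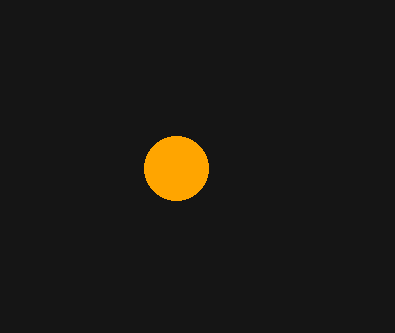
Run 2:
x = 176; y = 168; r = 32; c = 'orange'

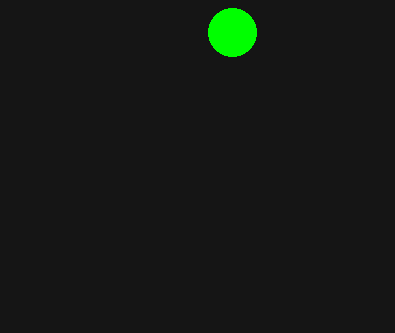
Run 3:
x = 232; y = 32; r = 24; c = 'lime'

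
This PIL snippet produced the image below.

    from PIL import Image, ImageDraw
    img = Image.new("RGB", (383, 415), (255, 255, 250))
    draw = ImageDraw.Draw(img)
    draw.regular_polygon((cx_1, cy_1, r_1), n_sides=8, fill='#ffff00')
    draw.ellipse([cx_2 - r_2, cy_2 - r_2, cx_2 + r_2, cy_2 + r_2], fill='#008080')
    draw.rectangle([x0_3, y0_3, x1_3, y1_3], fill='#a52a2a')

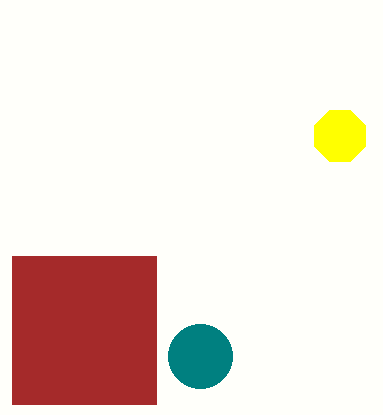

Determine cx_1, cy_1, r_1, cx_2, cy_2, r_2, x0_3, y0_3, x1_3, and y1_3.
cx_1 = 340
cy_1 = 136
r_1 = 28
cx_2 = 200
cy_2 = 356
r_2 = 32
x0_3 = 12
y0_3 = 256
x1_3 = 156
y1_3 = 404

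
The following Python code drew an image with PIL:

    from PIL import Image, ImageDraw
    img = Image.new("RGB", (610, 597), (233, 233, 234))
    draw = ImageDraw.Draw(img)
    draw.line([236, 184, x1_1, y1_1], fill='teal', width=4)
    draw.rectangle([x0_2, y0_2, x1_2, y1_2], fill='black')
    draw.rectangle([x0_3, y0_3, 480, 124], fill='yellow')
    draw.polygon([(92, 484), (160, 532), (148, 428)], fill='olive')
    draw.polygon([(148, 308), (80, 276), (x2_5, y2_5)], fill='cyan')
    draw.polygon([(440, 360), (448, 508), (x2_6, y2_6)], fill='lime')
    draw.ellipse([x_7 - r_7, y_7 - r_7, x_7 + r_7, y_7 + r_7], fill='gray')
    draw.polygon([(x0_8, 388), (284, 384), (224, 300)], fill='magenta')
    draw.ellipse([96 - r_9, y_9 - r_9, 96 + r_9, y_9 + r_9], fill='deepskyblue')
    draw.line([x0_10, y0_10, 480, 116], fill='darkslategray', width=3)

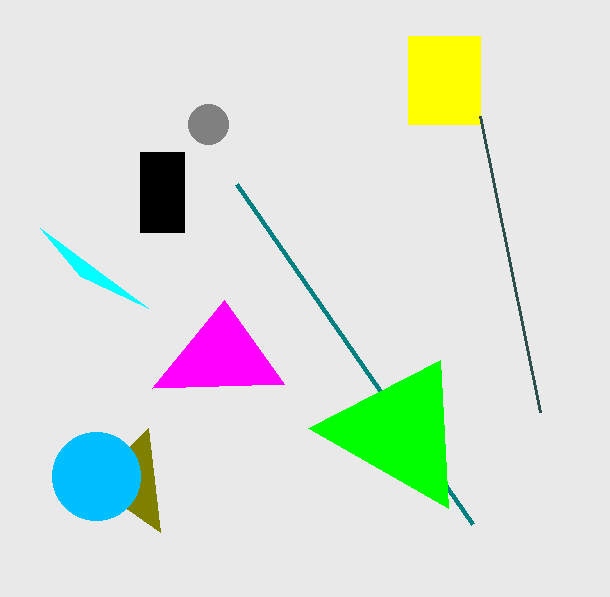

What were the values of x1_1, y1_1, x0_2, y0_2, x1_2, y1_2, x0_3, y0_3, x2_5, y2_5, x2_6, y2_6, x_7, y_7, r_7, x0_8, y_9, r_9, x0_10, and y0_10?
x1_1 = 472, y1_1 = 524, x0_2 = 140, y0_2 = 152, x1_2 = 184, y1_2 = 232, x0_3 = 408, y0_3 = 36, x2_5 = 40, y2_5 = 228, x2_6 = 308, y2_6 = 428, x_7 = 208, y_7 = 124, r_7 = 20, x0_8 = 152, y_9 = 476, r_9 = 44, x0_10 = 540, y0_10 = 412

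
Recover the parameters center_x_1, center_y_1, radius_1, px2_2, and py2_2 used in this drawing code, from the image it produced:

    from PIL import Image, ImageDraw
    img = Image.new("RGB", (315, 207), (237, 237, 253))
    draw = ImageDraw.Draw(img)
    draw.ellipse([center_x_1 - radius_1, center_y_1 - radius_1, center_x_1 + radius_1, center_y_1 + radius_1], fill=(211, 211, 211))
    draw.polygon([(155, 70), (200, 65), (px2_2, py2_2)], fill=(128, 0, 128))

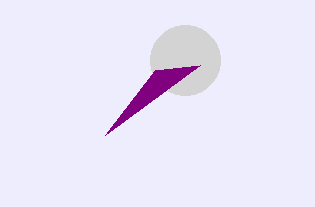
center_x_1 = 185; center_y_1 = 60; radius_1 = 35; px2_2 = 105; py2_2 = 135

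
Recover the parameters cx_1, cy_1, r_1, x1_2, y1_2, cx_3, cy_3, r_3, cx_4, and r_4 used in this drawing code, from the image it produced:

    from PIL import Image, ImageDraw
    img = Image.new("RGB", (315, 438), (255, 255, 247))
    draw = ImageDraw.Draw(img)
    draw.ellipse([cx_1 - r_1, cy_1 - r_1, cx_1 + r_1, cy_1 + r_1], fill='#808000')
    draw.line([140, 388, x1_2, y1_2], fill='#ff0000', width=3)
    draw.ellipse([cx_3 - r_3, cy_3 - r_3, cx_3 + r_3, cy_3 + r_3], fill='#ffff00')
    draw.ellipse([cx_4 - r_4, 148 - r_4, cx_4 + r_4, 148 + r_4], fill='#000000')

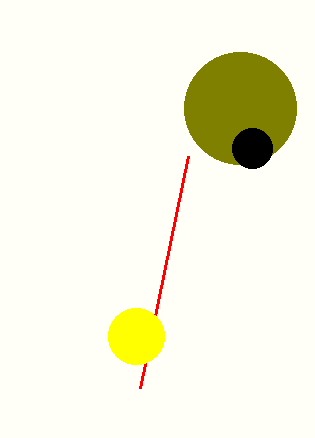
cx_1 = 240
cy_1 = 108
r_1 = 56
x1_2 = 188
y1_2 = 156
cx_3 = 136
cy_3 = 336
r_3 = 28
cx_4 = 252
r_4 = 20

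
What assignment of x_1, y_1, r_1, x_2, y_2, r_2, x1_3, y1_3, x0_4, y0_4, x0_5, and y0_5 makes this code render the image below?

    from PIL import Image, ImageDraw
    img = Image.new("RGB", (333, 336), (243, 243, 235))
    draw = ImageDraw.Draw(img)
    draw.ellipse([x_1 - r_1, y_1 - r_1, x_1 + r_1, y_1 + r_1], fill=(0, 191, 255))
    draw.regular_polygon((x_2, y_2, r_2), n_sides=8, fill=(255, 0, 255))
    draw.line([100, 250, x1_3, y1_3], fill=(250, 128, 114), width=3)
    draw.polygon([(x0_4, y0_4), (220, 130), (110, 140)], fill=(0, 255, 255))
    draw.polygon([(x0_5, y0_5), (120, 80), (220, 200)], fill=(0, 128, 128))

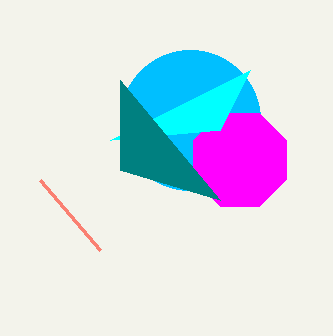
x_1 = 190; y_1 = 120; r_1 = 70; x_2 = 240; y_2 = 160; r_2 = 50; x1_3 = 40; y1_3 = 180; x0_4 = 250; y0_4 = 70; x0_5 = 120; y0_5 = 170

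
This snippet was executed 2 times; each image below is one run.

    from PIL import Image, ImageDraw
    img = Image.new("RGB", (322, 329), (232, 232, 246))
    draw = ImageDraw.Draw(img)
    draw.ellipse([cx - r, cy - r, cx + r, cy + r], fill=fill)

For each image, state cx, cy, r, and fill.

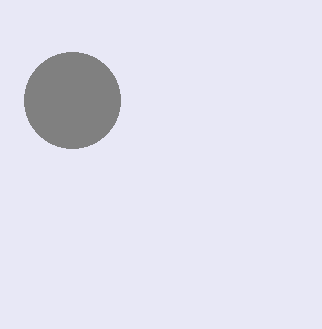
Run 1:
cx = 72, cy = 100, r = 48, fill = 'gray'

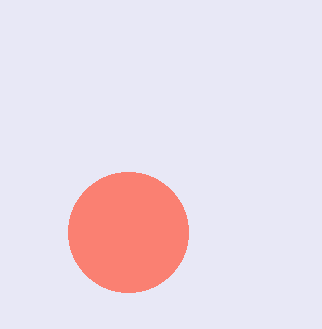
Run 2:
cx = 128, cy = 232, r = 60, fill = 'salmon'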